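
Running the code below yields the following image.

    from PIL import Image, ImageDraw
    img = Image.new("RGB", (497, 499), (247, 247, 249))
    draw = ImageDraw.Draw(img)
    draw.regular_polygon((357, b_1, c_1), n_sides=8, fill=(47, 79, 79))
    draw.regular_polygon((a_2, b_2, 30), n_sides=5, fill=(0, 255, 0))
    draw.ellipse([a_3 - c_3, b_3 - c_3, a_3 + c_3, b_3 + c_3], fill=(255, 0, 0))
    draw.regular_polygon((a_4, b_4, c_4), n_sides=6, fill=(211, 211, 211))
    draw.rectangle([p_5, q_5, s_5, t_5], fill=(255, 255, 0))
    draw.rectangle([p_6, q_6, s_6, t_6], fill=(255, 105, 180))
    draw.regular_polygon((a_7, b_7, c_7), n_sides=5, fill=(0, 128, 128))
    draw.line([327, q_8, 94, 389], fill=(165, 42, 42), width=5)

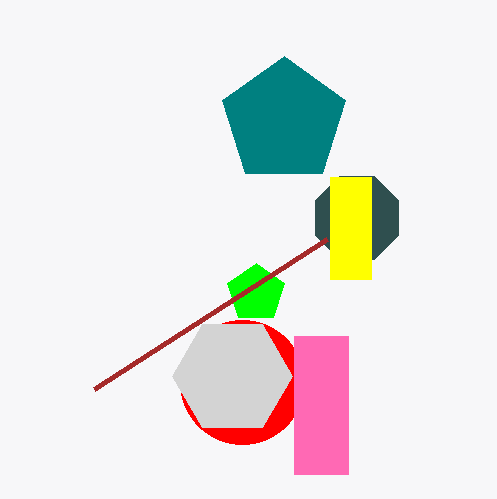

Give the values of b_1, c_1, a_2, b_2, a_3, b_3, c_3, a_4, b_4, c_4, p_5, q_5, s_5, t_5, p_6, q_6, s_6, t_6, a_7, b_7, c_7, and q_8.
b_1 = 218, c_1 = 45, a_2 = 256, b_2 = 293, a_3 = 242, b_3 = 382, c_3 = 62, a_4 = 232, b_4 = 376, c_4 = 60, p_5 = 330, q_5 = 177, s_5 = 371, t_5 = 279, p_6 = 294, q_6 = 336, s_6 = 348, t_6 = 474, a_7 = 284, b_7 = 121, c_7 = 65, q_8 = 239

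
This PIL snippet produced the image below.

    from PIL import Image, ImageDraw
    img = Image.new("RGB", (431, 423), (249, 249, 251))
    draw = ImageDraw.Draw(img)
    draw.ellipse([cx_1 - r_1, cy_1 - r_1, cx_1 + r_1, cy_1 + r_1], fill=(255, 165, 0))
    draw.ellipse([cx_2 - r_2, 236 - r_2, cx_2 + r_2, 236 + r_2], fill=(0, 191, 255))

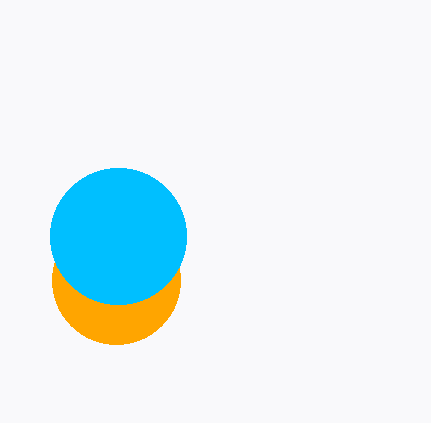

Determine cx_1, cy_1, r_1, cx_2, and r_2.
cx_1 = 116; cy_1 = 280; r_1 = 64; cx_2 = 118; r_2 = 68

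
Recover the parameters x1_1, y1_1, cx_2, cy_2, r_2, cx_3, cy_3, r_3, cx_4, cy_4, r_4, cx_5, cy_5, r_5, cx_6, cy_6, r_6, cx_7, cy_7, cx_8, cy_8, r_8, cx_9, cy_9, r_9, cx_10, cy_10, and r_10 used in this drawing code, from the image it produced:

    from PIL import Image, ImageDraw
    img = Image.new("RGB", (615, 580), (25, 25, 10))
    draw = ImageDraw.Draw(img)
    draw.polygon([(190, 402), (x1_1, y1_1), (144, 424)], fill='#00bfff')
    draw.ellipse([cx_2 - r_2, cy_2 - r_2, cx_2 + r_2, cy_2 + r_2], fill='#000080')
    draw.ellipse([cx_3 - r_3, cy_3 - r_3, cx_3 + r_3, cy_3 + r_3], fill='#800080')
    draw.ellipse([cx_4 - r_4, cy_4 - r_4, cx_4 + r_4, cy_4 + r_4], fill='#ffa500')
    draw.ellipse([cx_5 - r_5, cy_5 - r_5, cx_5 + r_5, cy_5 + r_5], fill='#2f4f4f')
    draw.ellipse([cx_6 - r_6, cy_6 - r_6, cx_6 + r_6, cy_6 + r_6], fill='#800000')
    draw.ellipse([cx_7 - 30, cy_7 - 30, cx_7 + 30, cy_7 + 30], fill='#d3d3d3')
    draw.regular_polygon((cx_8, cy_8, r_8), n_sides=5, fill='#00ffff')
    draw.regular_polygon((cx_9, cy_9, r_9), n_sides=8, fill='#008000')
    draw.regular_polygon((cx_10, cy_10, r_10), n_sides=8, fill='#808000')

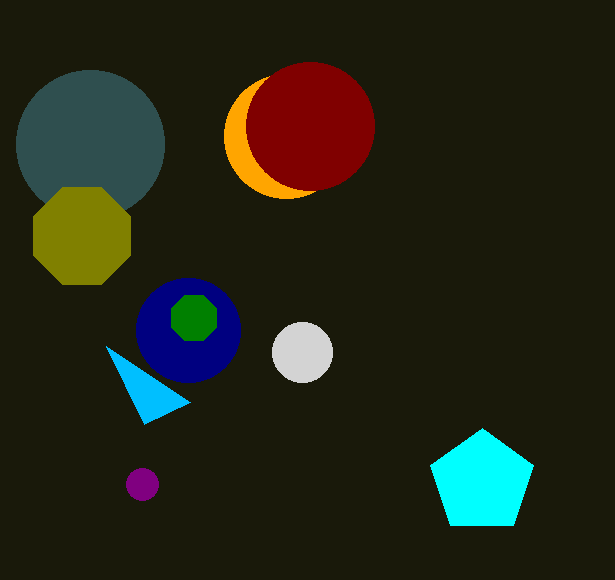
x1_1 = 106
y1_1 = 346
cx_2 = 188
cy_2 = 330
r_2 = 52
cx_3 = 142
cy_3 = 484
r_3 = 16
cx_4 = 286
cy_4 = 136
r_4 = 62
cx_5 = 90
cy_5 = 144
r_5 = 74
cx_6 = 310
cy_6 = 126
r_6 = 64
cx_7 = 302
cy_7 = 352
cx_8 = 482
cy_8 = 482
r_8 = 54
cx_9 = 194
cy_9 = 318
r_9 = 24
cx_10 = 82
cy_10 = 236
r_10 = 52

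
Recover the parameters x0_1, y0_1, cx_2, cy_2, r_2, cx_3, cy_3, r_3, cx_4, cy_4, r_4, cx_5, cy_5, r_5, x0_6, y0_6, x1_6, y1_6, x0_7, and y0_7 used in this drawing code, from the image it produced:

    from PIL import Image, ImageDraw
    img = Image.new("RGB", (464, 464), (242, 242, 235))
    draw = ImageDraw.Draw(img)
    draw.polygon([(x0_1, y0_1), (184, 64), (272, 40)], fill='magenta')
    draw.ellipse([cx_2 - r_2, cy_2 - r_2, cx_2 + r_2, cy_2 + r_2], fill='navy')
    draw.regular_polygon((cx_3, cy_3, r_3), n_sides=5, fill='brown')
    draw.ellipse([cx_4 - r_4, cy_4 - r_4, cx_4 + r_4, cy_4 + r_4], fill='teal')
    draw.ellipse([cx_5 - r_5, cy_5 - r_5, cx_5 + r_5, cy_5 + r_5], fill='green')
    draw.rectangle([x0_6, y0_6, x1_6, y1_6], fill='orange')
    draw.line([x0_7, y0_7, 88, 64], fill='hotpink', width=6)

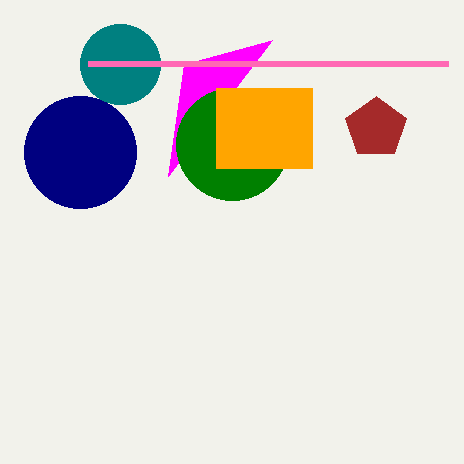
x0_1 = 168, y0_1 = 176, cx_2 = 80, cy_2 = 152, r_2 = 56, cx_3 = 376, cy_3 = 128, r_3 = 32, cx_4 = 120, cy_4 = 64, r_4 = 40, cx_5 = 232, cy_5 = 144, r_5 = 56, x0_6 = 216, y0_6 = 88, x1_6 = 312, y1_6 = 168, x0_7 = 448, y0_7 = 64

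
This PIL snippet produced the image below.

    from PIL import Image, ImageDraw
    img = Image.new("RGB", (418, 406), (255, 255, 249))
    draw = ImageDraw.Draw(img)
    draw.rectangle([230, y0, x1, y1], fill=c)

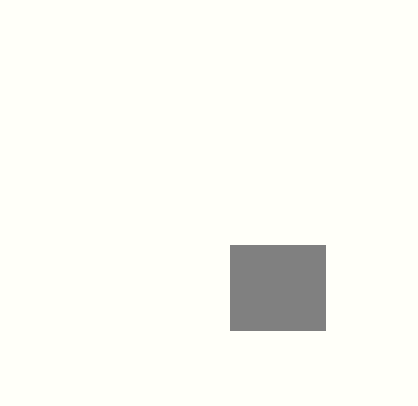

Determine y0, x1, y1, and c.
y0 = 245; x1 = 325; y1 = 330; c = 'gray'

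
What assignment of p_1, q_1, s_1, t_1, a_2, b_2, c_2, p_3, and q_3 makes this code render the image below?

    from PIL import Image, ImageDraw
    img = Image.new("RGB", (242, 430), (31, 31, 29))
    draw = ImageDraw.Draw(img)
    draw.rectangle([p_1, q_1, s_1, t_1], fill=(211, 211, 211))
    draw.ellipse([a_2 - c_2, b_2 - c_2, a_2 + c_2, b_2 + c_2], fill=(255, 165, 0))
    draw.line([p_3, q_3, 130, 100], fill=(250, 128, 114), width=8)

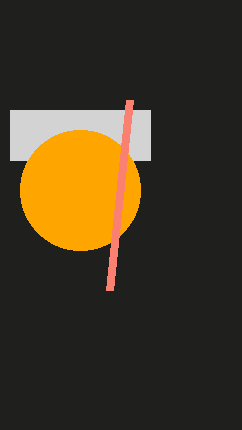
p_1 = 10; q_1 = 110; s_1 = 150; t_1 = 160; a_2 = 80; b_2 = 190; c_2 = 60; p_3 = 110; q_3 = 290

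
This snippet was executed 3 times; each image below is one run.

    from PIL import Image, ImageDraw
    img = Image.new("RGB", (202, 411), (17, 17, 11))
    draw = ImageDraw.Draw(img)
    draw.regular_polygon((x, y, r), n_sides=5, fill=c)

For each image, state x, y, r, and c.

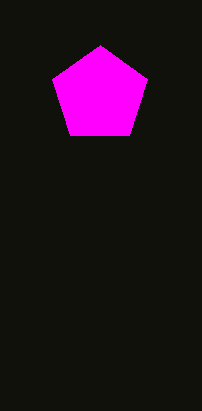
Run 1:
x = 100
y = 95
r = 50
c = 'magenta'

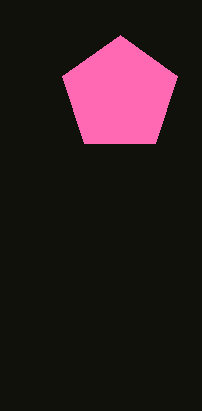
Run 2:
x = 120; y = 95; r = 60; c = 'hotpink'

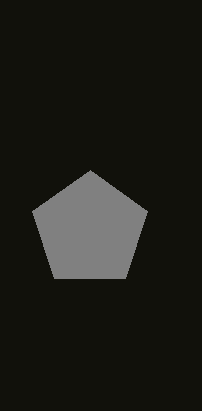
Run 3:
x = 90; y = 230; r = 60; c = 'gray'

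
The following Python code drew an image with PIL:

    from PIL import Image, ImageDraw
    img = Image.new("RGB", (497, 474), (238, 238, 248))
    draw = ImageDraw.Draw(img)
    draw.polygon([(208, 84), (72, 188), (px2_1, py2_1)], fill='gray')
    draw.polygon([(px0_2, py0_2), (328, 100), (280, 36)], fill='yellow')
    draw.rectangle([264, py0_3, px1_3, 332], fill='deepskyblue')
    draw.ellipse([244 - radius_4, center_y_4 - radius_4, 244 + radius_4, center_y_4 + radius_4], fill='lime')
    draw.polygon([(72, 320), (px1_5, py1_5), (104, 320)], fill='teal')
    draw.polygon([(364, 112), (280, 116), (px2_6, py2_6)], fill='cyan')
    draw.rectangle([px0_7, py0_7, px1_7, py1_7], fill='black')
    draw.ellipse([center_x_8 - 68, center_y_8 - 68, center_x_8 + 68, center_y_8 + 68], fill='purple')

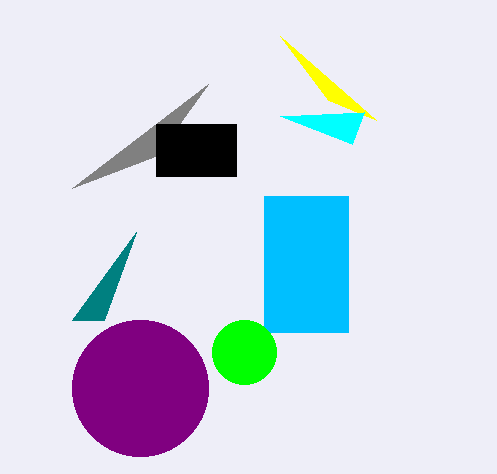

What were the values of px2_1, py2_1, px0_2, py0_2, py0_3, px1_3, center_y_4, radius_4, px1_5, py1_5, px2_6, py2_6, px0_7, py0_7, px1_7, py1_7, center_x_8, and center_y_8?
px2_1 = 156
py2_1 = 156
px0_2 = 376
py0_2 = 120
py0_3 = 196
px1_3 = 348
center_y_4 = 352
radius_4 = 32
px1_5 = 136
py1_5 = 232
px2_6 = 352
py2_6 = 144
px0_7 = 156
py0_7 = 124
px1_7 = 236
py1_7 = 176
center_x_8 = 140
center_y_8 = 388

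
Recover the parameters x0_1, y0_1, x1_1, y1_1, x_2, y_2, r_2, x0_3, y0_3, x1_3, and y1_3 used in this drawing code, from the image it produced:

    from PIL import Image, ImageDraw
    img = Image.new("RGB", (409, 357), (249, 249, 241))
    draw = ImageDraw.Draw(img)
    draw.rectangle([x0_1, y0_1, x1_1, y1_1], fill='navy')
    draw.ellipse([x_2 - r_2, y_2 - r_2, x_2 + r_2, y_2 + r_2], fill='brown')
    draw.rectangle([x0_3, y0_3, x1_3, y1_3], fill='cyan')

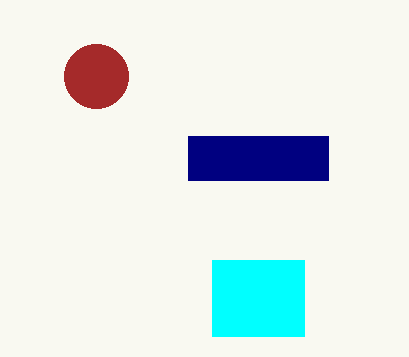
x0_1 = 188
y0_1 = 136
x1_1 = 328
y1_1 = 180
x_2 = 96
y_2 = 76
r_2 = 32
x0_3 = 212
y0_3 = 260
x1_3 = 304
y1_3 = 336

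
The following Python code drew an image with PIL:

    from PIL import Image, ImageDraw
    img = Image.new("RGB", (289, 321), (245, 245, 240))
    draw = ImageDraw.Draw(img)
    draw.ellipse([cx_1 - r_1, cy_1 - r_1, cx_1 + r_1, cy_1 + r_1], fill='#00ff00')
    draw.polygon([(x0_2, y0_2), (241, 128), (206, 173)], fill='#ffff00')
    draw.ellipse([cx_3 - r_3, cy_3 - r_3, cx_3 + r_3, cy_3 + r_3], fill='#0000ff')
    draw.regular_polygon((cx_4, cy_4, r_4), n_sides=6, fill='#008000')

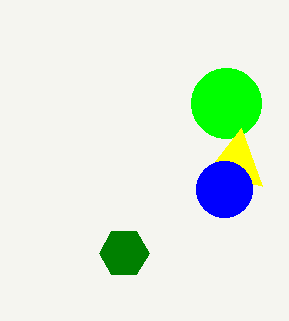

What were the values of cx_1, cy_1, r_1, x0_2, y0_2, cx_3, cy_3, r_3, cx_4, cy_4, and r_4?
cx_1 = 226
cy_1 = 103
r_1 = 35
x0_2 = 262
y0_2 = 186
cx_3 = 224
cy_3 = 189
r_3 = 28
cx_4 = 124
cy_4 = 253
r_4 = 25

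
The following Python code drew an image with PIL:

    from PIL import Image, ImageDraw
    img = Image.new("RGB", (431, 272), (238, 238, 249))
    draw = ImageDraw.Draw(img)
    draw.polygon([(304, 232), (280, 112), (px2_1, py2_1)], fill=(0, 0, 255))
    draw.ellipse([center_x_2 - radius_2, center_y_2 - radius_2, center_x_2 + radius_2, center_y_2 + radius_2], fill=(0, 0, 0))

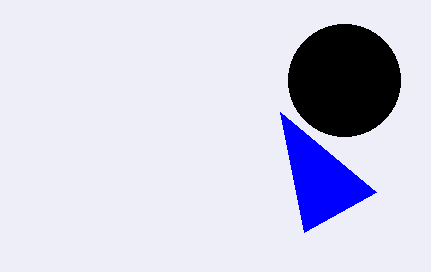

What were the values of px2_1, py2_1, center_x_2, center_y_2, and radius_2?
px2_1 = 376
py2_1 = 192
center_x_2 = 344
center_y_2 = 80
radius_2 = 56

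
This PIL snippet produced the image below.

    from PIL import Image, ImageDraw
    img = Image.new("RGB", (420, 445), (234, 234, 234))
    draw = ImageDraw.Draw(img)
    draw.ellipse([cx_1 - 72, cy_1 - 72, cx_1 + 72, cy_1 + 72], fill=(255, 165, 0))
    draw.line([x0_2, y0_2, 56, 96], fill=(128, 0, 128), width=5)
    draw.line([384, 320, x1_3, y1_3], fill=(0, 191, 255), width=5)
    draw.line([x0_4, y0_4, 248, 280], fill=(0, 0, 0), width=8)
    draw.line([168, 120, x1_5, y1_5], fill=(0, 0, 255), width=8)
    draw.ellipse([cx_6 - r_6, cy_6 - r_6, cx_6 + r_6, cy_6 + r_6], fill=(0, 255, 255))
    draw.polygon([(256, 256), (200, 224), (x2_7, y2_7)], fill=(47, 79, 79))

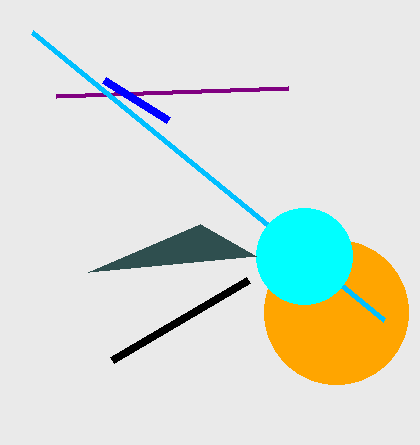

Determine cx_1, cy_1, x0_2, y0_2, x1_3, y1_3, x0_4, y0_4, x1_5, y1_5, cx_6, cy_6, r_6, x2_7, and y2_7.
cx_1 = 336; cy_1 = 312; x0_2 = 288; y0_2 = 88; x1_3 = 32; y1_3 = 32; x0_4 = 112; y0_4 = 360; x1_5 = 104; y1_5 = 80; cx_6 = 304; cy_6 = 256; r_6 = 48; x2_7 = 88; y2_7 = 272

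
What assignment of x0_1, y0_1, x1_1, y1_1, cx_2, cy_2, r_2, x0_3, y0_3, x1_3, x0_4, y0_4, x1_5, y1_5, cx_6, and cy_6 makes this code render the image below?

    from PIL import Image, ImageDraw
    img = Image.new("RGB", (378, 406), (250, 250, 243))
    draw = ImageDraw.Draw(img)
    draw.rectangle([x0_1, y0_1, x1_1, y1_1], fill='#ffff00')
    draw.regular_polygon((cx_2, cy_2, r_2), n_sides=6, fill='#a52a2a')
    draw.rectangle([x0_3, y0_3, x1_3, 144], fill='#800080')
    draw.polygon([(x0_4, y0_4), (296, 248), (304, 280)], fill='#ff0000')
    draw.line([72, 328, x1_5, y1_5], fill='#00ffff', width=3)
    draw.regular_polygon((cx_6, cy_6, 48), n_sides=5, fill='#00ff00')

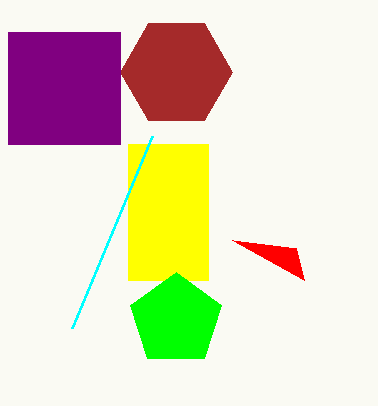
x0_1 = 128
y0_1 = 144
x1_1 = 208
y1_1 = 280
cx_2 = 176
cy_2 = 72
r_2 = 56
x0_3 = 8
y0_3 = 32
x1_3 = 120
x0_4 = 232
y0_4 = 240
x1_5 = 152
y1_5 = 136
cx_6 = 176
cy_6 = 320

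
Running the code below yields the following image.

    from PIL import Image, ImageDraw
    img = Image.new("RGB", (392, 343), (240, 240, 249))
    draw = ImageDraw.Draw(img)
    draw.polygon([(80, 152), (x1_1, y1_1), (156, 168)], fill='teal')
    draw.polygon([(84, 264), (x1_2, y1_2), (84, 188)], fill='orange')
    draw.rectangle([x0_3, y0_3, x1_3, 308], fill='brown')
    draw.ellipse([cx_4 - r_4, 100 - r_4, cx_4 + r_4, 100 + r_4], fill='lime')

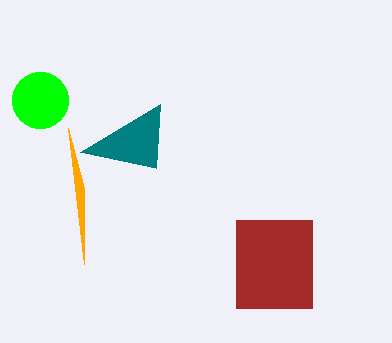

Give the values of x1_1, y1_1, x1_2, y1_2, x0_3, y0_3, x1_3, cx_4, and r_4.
x1_1 = 160; y1_1 = 104; x1_2 = 68; y1_2 = 128; x0_3 = 236; y0_3 = 220; x1_3 = 312; cx_4 = 40; r_4 = 28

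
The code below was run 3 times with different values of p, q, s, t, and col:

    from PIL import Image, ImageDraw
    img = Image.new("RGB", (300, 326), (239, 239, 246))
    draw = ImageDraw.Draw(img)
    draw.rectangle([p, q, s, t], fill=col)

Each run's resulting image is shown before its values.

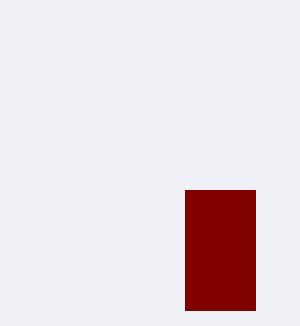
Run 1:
p = 185
q = 190
s = 255
t = 310
col = 'maroon'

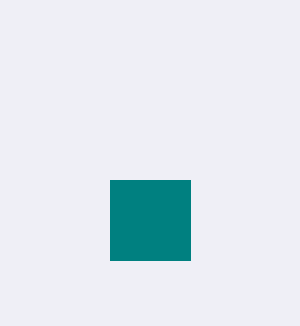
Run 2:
p = 110, q = 180, s = 190, t = 260, col = 'teal'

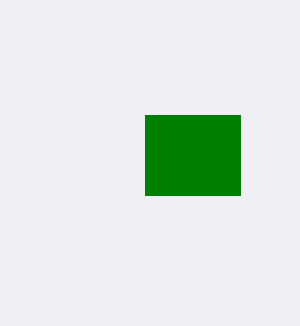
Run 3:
p = 145; q = 115; s = 240; t = 195; col = 'green'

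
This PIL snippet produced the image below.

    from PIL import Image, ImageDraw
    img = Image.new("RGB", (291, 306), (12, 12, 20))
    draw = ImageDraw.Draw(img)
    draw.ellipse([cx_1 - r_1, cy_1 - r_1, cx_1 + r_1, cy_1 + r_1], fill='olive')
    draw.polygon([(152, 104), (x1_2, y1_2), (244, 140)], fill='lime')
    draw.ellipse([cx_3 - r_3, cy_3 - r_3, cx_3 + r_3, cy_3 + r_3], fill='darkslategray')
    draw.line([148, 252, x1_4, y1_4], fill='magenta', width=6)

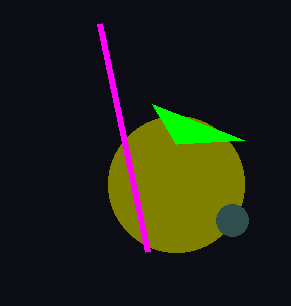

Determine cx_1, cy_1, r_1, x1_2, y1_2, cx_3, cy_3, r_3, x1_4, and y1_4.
cx_1 = 176, cy_1 = 184, r_1 = 68, x1_2 = 176, y1_2 = 144, cx_3 = 232, cy_3 = 220, r_3 = 16, x1_4 = 100, y1_4 = 24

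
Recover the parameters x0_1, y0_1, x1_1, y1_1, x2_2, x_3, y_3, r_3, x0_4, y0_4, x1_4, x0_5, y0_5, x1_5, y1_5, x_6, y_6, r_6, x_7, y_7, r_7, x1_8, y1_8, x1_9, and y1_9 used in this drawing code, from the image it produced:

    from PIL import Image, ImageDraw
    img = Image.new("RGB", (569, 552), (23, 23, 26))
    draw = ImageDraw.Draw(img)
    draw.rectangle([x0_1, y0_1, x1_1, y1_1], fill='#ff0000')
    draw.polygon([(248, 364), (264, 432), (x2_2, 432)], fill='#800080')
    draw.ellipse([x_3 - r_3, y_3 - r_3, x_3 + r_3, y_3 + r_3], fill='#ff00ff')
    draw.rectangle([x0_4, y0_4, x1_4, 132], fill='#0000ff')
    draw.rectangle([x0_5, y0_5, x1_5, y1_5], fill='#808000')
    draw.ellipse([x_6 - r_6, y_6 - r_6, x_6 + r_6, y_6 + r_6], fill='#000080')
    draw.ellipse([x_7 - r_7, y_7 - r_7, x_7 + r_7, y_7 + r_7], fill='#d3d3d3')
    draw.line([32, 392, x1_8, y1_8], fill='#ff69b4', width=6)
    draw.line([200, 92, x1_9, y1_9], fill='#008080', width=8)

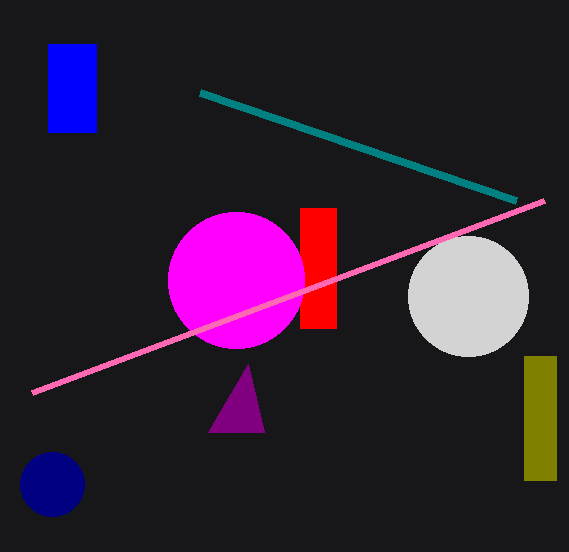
x0_1 = 300; y0_1 = 208; x1_1 = 336; y1_1 = 328; x2_2 = 208; x_3 = 236; y_3 = 280; r_3 = 68; x0_4 = 48; y0_4 = 44; x1_4 = 96; x0_5 = 524; y0_5 = 356; x1_5 = 556; y1_5 = 480; x_6 = 52; y_6 = 484; r_6 = 32; x_7 = 468; y_7 = 296; r_7 = 60; x1_8 = 544; y1_8 = 200; x1_9 = 516; y1_9 = 200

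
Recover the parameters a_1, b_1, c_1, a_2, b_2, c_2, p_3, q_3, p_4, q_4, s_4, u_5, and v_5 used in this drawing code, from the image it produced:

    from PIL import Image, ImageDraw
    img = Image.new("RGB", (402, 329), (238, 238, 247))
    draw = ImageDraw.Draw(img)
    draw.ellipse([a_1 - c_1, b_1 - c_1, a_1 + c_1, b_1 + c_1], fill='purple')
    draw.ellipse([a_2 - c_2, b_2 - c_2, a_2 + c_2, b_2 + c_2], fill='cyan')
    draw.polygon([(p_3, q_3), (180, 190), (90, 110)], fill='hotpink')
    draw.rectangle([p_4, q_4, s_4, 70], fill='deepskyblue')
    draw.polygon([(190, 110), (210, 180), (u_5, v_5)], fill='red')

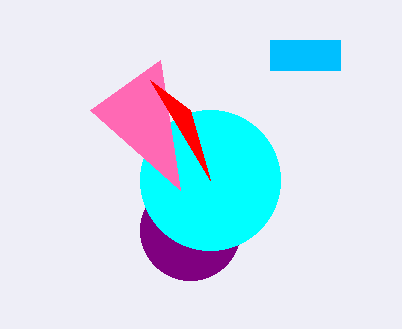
a_1 = 190
b_1 = 230
c_1 = 50
a_2 = 210
b_2 = 180
c_2 = 70
p_3 = 160
q_3 = 60
p_4 = 270
q_4 = 40
s_4 = 340
u_5 = 150
v_5 = 80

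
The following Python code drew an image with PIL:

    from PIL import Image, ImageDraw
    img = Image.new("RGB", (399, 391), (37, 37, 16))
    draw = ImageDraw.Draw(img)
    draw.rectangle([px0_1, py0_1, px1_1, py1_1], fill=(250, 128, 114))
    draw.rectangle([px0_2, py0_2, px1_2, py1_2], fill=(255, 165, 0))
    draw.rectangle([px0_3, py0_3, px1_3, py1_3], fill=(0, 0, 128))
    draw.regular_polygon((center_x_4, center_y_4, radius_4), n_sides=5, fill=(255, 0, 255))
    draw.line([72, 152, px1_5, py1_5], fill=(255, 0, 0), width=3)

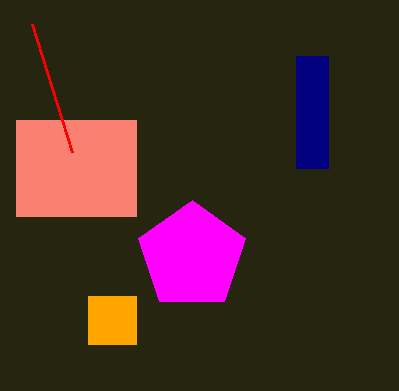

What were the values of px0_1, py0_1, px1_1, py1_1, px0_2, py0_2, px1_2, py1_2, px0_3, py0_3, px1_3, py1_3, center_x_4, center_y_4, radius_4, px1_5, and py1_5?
px0_1 = 16
py0_1 = 120
px1_1 = 136
py1_1 = 216
px0_2 = 88
py0_2 = 296
px1_2 = 136
py1_2 = 344
px0_3 = 296
py0_3 = 56
px1_3 = 328
py1_3 = 168
center_x_4 = 192
center_y_4 = 256
radius_4 = 56
px1_5 = 32
py1_5 = 24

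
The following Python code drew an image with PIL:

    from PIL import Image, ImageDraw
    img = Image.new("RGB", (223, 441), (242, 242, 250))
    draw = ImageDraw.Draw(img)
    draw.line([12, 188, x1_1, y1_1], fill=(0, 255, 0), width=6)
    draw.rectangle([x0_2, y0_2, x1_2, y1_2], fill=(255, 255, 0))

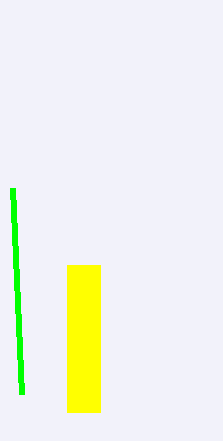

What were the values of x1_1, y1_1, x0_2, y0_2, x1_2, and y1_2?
x1_1 = 21, y1_1 = 394, x0_2 = 67, y0_2 = 265, x1_2 = 100, y1_2 = 412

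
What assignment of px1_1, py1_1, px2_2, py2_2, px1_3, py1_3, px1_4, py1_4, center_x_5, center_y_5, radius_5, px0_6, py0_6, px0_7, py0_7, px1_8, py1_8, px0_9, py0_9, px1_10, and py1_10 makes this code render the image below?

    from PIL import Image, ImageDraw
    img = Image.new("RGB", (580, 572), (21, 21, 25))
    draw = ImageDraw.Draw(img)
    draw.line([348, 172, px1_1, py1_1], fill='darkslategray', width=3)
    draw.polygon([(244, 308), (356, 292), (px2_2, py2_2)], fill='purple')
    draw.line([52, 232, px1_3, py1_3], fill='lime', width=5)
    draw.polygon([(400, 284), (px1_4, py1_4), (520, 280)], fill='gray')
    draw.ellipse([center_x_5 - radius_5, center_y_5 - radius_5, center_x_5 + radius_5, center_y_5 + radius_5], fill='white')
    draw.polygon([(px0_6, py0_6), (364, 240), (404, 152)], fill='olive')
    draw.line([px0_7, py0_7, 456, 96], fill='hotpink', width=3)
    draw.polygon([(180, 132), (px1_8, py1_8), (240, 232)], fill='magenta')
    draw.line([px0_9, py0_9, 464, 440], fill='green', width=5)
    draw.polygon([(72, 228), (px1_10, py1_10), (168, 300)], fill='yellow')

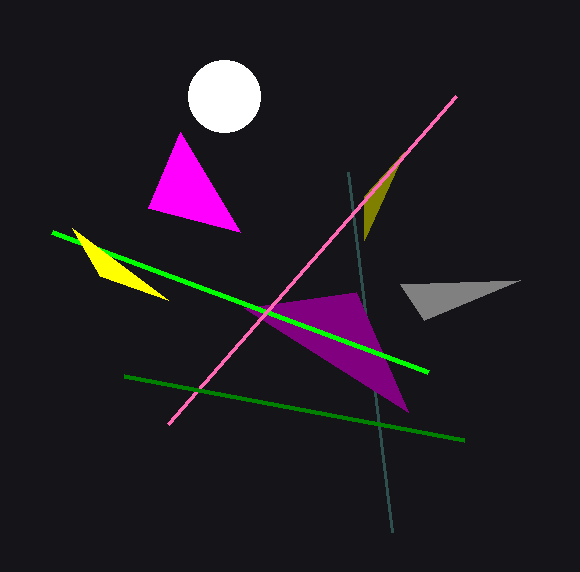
px1_1 = 392, py1_1 = 532, px2_2 = 408, py2_2 = 412, px1_3 = 428, py1_3 = 372, px1_4 = 424, py1_4 = 320, center_x_5 = 224, center_y_5 = 96, radius_5 = 36, px0_6 = 364, py0_6 = 196, px0_7 = 168, py0_7 = 424, px1_8 = 148, py1_8 = 208, px0_9 = 124, py0_9 = 376, px1_10 = 100, py1_10 = 276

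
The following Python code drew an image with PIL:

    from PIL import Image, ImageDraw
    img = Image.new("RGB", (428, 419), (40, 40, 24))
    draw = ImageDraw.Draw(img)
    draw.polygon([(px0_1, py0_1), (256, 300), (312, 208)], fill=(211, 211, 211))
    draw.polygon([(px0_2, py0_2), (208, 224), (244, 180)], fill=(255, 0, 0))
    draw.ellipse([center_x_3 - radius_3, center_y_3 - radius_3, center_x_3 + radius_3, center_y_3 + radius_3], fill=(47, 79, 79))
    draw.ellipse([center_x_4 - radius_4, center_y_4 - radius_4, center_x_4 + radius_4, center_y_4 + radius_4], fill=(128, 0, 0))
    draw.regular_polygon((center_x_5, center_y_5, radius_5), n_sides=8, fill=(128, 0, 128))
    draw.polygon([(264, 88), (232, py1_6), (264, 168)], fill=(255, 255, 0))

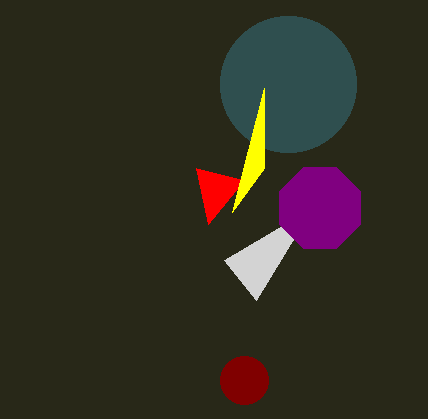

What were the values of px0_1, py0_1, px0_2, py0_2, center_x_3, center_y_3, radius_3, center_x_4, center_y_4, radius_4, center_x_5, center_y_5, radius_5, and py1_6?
px0_1 = 224
py0_1 = 260
px0_2 = 196
py0_2 = 168
center_x_3 = 288
center_y_3 = 84
radius_3 = 68
center_x_4 = 244
center_y_4 = 380
radius_4 = 24
center_x_5 = 320
center_y_5 = 208
radius_5 = 44
py1_6 = 212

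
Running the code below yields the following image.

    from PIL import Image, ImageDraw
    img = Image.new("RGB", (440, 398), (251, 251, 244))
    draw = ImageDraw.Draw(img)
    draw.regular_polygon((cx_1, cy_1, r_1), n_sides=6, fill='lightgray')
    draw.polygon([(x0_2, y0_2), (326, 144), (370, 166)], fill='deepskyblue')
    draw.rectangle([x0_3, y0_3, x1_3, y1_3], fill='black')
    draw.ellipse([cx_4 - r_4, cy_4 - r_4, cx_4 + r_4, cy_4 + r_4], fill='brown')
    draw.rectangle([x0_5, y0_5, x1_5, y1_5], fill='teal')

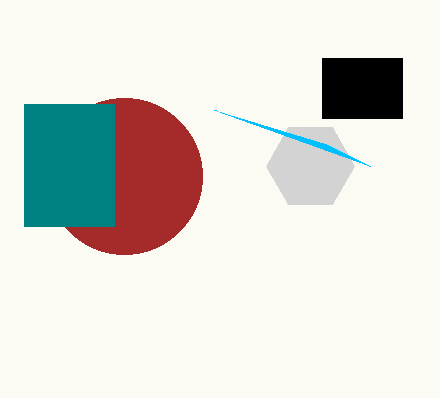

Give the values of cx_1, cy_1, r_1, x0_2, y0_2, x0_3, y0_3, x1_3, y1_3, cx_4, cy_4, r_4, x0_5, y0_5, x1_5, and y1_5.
cx_1 = 310
cy_1 = 166
r_1 = 44
x0_2 = 214
y0_2 = 110
x0_3 = 322
y0_3 = 58
x1_3 = 402
y1_3 = 118
cx_4 = 124
cy_4 = 176
r_4 = 78
x0_5 = 24
y0_5 = 104
x1_5 = 114
y1_5 = 226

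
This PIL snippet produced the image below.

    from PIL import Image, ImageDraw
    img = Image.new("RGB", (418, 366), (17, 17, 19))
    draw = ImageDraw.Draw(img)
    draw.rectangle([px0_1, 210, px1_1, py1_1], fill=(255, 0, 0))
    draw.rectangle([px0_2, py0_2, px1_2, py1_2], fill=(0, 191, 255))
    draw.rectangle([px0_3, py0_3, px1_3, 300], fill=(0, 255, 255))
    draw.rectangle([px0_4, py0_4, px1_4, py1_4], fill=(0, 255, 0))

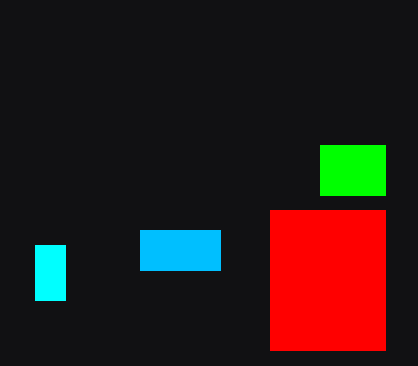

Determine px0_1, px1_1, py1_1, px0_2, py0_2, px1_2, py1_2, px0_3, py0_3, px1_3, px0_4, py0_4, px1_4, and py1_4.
px0_1 = 270; px1_1 = 385; py1_1 = 350; px0_2 = 140; py0_2 = 230; px1_2 = 220; py1_2 = 270; px0_3 = 35; py0_3 = 245; px1_3 = 65; px0_4 = 320; py0_4 = 145; px1_4 = 385; py1_4 = 195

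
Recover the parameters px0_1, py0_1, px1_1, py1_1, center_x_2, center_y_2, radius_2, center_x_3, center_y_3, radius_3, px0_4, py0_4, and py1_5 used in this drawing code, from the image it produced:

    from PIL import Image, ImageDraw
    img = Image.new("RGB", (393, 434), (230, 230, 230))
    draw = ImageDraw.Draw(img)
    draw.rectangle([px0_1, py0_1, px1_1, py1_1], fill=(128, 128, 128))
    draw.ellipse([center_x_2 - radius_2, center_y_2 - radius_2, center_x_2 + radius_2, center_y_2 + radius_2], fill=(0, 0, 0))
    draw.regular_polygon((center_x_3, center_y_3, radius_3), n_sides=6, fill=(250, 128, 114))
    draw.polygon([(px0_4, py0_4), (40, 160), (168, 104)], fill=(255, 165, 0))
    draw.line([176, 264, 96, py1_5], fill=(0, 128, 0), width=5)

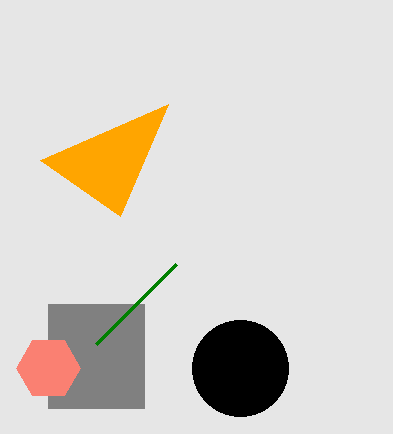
px0_1 = 48
py0_1 = 304
px1_1 = 144
py1_1 = 408
center_x_2 = 240
center_y_2 = 368
radius_2 = 48
center_x_3 = 48
center_y_3 = 368
radius_3 = 32
px0_4 = 120
py0_4 = 216
py1_5 = 344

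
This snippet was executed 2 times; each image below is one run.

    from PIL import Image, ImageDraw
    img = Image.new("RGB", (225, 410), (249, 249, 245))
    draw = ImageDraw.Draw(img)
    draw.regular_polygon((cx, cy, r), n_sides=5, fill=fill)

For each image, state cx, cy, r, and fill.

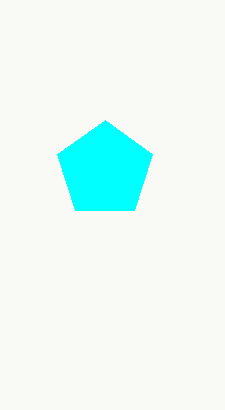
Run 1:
cx = 105
cy = 170
r = 50
fill = 'cyan'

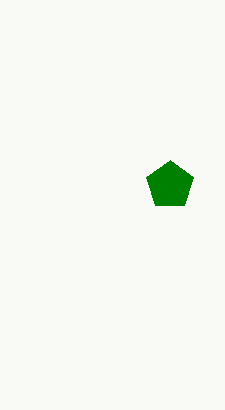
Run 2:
cx = 170, cy = 185, r = 25, fill = 'green'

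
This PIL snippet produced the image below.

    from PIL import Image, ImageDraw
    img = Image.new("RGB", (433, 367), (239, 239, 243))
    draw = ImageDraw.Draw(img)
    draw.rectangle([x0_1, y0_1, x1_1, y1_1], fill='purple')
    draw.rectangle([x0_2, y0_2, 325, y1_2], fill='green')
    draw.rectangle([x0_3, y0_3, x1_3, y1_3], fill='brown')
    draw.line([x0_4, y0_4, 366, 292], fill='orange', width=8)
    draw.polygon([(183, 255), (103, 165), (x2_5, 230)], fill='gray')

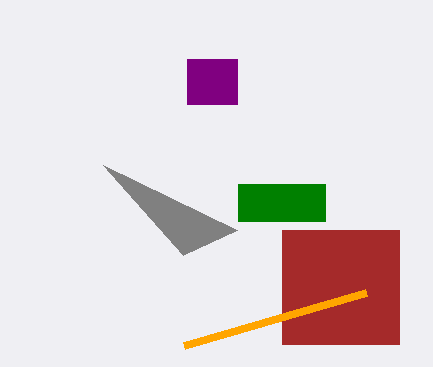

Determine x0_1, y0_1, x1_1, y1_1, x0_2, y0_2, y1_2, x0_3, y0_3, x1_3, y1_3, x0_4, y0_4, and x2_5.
x0_1 = 187
y0_1 = 59
x1_1 = 237
y1_1 = 104
x0_2 = 238
y0_2 = 184
y1_2 = 221
x0_3 = 282
y0_3 = 230
x1_3 = 399
y1_3 = 344
x0_4 = 184
y0_4 = 345
x2_5 = 237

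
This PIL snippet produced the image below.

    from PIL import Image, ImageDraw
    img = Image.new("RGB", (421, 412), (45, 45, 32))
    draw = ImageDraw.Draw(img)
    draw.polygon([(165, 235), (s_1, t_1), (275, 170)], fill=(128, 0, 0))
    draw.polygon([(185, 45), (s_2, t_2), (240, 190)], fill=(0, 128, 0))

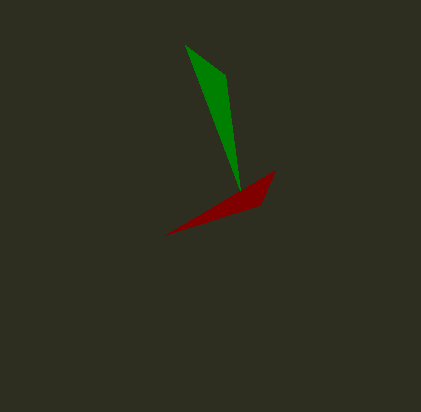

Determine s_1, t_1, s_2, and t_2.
s_1 = 260; t_1 = 205; s_2 = 225; t_2 = 75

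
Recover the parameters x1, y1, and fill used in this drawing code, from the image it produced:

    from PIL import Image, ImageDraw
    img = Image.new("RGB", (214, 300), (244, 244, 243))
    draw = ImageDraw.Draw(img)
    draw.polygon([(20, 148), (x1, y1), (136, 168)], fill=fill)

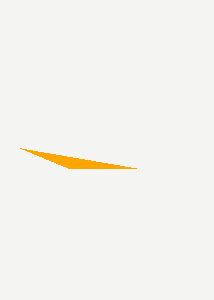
x1 = 68
y1 = 168
fill = 'orange'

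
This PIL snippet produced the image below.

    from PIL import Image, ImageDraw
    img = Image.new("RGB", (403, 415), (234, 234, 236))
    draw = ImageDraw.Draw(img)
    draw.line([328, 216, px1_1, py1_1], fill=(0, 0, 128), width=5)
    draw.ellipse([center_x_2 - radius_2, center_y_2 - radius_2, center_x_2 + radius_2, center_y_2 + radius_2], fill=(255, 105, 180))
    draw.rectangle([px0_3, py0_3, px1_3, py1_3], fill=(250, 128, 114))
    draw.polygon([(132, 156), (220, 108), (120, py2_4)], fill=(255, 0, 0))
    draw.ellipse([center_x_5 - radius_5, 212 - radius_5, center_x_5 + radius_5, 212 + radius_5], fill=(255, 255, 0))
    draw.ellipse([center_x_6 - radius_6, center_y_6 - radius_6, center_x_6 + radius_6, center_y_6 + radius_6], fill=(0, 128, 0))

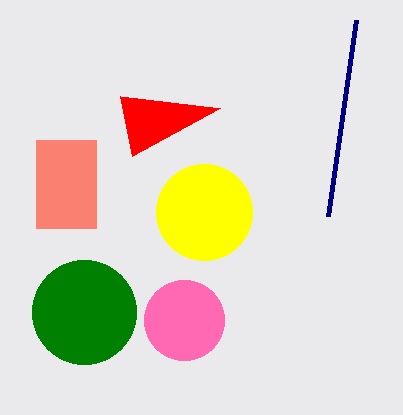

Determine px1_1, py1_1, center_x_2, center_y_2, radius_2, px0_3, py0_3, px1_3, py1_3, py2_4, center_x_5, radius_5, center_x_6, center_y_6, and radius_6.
px1_1 = 356; py1_1 = 20; center_x_2 = 184; center_y_2 = 320; radius_2 = 40; px0_3 = 36; py0_3 = 140; px1_3 = 96; py1_3 = 228; py2_4 = 96; center_x_5 = 204; radius_5 = 48; center_x_6 = 84; center_y_6 = 312; radius_6 = 52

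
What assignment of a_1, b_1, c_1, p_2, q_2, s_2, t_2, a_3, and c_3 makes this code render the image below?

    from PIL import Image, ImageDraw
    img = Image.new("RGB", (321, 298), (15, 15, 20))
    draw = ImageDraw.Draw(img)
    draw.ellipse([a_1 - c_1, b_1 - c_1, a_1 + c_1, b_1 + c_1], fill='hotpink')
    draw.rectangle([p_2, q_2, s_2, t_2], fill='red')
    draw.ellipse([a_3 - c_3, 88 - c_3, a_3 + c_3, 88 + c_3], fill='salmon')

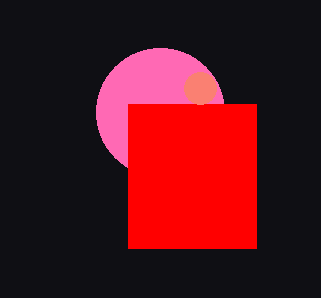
a_1 = 160, b_1 = 112, c_1 = 64, p_2 = 128, q_2 = 104, s_2 = 256, t_2 = 248, a_3 = 200, c_3 = 16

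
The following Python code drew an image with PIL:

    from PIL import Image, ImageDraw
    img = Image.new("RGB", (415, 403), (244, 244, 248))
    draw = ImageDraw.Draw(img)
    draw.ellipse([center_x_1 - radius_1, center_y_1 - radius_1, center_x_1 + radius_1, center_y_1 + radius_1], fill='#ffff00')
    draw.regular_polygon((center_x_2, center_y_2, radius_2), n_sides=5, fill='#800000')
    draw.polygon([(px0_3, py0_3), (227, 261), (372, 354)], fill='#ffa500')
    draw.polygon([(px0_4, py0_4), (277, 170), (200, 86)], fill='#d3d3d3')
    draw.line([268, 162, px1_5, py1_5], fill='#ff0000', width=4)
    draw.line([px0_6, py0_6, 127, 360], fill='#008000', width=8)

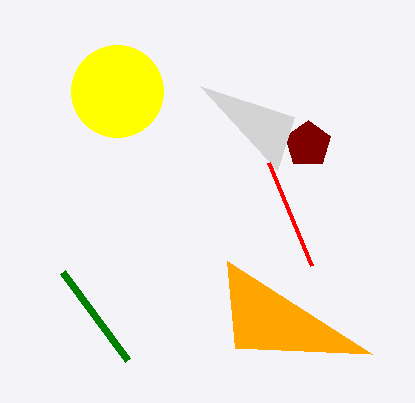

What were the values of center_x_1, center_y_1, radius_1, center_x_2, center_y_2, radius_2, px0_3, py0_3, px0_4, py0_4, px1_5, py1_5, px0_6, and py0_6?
center_x_1 = 117
center_y_1 = 91
radius_1 = 46
center_x_2 = 308
center_y_2 = 144
radius_2 = 24
px0_3 = 235
py0_3 = 348
px0_4 = 294
py0_4 = 117
px1_5 = 311
py1_5 = 265
px0_6 = 62
py0_6 = 272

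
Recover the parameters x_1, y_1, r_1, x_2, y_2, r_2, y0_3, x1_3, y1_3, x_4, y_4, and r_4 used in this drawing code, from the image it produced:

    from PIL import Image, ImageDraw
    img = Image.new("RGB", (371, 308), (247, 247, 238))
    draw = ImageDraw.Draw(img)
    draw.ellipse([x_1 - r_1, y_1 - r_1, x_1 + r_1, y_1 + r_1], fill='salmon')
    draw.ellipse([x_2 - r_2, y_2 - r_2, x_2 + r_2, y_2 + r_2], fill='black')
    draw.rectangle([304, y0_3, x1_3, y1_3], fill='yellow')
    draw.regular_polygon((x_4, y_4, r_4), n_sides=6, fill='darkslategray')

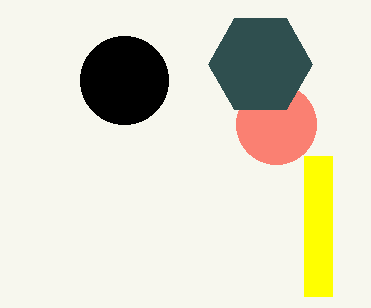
x_1 = 276
y_1 = 124
r_1 = 40
x_2 = 124
y_2 = 80
r_2 = 44
y0_3 = 156
x1_3 = 332
y1_3 = 296
x_4 = 260
y_4 = 64
r_4 = 52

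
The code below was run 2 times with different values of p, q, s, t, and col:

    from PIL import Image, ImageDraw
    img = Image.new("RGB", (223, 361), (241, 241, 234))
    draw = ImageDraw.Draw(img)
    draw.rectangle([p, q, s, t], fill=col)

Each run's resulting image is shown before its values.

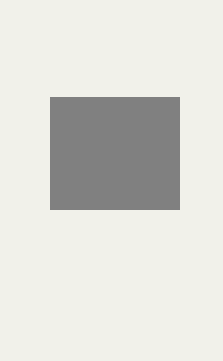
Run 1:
p = 50
q = 97
s = 179
t = 209
col = 'gray'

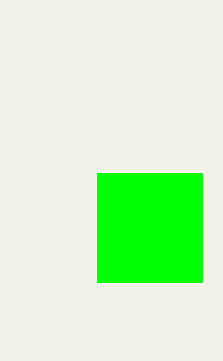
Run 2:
p = 97; q = 173; s = 202; t = 282; col = 'lime'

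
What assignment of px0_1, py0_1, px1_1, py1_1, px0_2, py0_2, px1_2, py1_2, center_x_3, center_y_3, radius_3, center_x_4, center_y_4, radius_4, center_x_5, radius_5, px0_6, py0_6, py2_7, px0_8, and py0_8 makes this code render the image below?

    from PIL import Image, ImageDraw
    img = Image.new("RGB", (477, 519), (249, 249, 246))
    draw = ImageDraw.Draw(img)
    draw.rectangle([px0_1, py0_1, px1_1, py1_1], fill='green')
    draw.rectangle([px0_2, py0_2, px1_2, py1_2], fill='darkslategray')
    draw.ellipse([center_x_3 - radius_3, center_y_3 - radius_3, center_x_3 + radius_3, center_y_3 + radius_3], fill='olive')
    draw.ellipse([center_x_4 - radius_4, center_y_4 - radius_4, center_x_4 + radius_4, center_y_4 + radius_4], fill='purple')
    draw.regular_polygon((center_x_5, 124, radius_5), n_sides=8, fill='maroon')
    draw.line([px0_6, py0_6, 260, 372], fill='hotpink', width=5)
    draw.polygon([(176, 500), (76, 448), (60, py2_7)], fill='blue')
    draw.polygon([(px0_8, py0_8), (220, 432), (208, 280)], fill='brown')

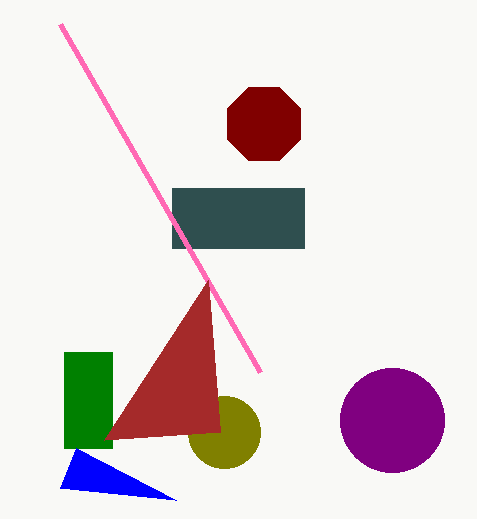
px0_1 = 64, py0_1 = 352, px1_1 = 112, py1_1 = 448, px0_2 = 172, py0_2 = 188, px1_2 = 304, py1_2 = 248, center_x_3 = 224, center_y_3 = 432, radius_3 = 36, center_x_4 = 392, center_y_4 = 420, radius_4 = 52, center_x_5 = 264, radius_5 = 40, px0_6 = 60, py0_6 = 24, py2_7 = 488, px0_8 = 104, py0_8 = 440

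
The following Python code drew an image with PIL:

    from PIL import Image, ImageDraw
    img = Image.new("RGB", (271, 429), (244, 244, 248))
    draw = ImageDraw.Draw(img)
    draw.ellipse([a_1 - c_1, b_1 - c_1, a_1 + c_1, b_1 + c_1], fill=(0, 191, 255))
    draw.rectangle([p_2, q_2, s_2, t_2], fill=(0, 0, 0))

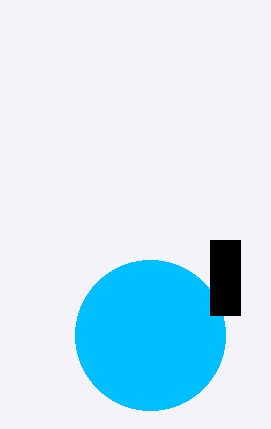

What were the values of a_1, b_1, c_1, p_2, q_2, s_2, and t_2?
a_1 = 150; b_1 = 335; c_1 = 75; p_2 = 210; q_2 = 240; s_2 = 240; t_2 = 315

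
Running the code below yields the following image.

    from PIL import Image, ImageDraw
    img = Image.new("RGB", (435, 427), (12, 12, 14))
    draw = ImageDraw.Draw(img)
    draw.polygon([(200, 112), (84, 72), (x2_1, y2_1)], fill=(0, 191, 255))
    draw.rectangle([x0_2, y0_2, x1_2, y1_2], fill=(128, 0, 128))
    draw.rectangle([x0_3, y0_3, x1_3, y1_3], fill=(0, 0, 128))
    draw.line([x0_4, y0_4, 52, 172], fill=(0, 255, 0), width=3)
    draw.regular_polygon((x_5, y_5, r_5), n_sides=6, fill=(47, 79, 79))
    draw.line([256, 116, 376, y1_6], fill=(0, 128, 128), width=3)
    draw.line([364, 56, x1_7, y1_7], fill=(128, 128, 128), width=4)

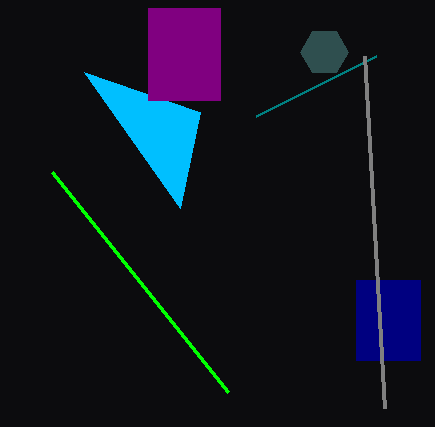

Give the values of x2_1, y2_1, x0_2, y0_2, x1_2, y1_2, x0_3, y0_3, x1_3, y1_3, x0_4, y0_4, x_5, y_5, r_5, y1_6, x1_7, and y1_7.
x2_1 = 180; y2_1 = 208; x0_2 = 148; y0_2 = 8; x1_2 = 220; y1_2 = 100; x0_3 = 356; y0_3 = 280; x1_3 = 420; y1_3 = 360; x0_4 = 228; y0_4 = 392; x_5 = 324; y_5 = 52; r_5 = 24; y1_6 = 56; x1_7 = 384; y1_7 = 408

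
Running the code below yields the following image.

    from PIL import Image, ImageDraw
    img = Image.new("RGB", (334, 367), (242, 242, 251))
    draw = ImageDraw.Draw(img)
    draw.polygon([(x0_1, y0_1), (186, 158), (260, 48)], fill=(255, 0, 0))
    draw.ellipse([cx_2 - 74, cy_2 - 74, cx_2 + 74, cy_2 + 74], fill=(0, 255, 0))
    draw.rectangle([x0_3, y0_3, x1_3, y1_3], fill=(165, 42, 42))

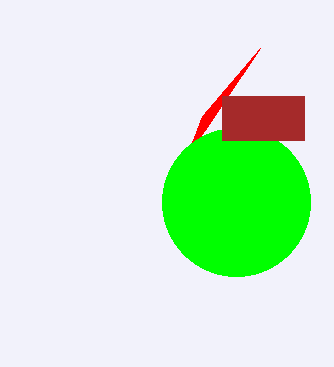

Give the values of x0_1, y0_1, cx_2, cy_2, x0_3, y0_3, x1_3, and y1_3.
x0_1 = 202
y0_1 = 116
cx_2 = 236
cy_2 = 202
x0_3 = 222
y0_3 = 96
x1_3 = 304
y1_3 = 140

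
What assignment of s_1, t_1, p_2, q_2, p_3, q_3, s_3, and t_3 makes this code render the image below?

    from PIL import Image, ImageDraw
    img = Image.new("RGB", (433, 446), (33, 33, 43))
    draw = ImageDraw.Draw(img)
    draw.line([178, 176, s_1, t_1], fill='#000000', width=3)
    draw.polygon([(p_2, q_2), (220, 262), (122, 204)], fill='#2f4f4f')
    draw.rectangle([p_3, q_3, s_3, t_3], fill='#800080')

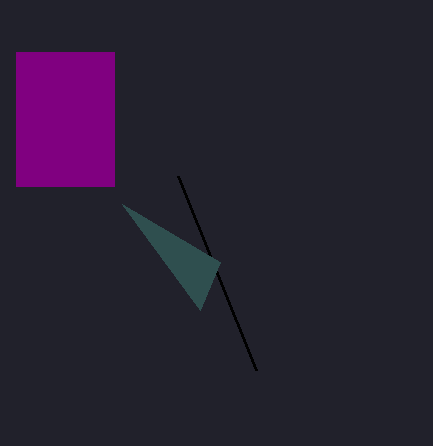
s_1 = 256; t_1 = 370; p_2 = 200; q_2 = 310; p_3 = 16; q_3 = 52; s_3 = 114; t_3 = 186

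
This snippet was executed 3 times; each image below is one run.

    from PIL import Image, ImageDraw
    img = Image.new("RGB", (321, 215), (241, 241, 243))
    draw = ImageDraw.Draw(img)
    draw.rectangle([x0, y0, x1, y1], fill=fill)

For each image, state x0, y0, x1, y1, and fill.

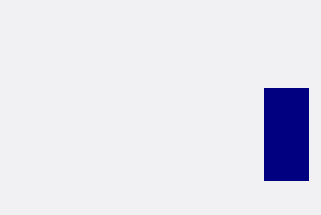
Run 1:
x0 = 264
y0 = 88
x1 = 308
y1 = 180
fill = 'navy'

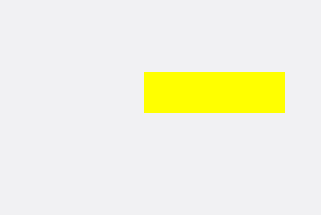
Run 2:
x0 = 144; y0 = 72; x1 = 284; y1 = 112; fill = 'yellow'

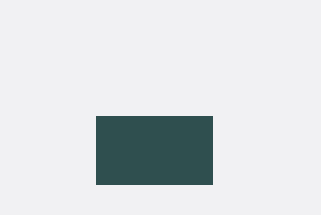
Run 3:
x0 = 96
y0 = 116
x1 = 212
y1 = 184
fill = 'darkslategray'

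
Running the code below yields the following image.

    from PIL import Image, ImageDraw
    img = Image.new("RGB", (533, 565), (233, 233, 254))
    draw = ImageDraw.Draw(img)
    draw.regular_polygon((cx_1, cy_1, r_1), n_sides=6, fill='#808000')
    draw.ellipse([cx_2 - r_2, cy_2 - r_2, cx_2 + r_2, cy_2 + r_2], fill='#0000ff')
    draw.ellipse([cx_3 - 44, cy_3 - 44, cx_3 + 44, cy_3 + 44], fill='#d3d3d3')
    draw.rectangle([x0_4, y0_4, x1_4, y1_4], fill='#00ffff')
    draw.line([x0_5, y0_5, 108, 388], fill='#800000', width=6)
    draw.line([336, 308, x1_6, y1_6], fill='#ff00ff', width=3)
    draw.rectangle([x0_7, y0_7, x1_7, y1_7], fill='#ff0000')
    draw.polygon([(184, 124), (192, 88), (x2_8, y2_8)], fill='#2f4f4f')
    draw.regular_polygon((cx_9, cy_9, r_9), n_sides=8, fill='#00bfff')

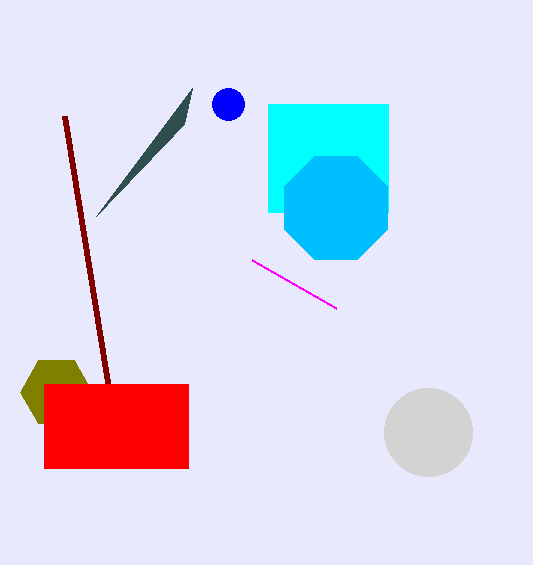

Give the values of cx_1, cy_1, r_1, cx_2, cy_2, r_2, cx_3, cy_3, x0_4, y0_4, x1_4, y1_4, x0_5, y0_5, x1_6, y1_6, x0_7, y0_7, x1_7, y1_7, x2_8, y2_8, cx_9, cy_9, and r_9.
cx_1 = 56, cy_1 = 392, r_1 = 36, cx_2 = 228, cy_2 = 104, r_2 = 16, cx_3 = 428, cy_3 = 432, x0_4 = 268, y0_4 = 104, x1_4 = 388, y1_4 = 212, x0_5 = 64, y0_5 = 116, x1_6 = 252, y1_6 = 260, x0_7 = 44, y0_7 = 384, x1_7 = 188, y1_7 = 468, x2_8 = 96, y2_8 = 216, cx_9 = 336, cy_9 = 208, r_9 = 56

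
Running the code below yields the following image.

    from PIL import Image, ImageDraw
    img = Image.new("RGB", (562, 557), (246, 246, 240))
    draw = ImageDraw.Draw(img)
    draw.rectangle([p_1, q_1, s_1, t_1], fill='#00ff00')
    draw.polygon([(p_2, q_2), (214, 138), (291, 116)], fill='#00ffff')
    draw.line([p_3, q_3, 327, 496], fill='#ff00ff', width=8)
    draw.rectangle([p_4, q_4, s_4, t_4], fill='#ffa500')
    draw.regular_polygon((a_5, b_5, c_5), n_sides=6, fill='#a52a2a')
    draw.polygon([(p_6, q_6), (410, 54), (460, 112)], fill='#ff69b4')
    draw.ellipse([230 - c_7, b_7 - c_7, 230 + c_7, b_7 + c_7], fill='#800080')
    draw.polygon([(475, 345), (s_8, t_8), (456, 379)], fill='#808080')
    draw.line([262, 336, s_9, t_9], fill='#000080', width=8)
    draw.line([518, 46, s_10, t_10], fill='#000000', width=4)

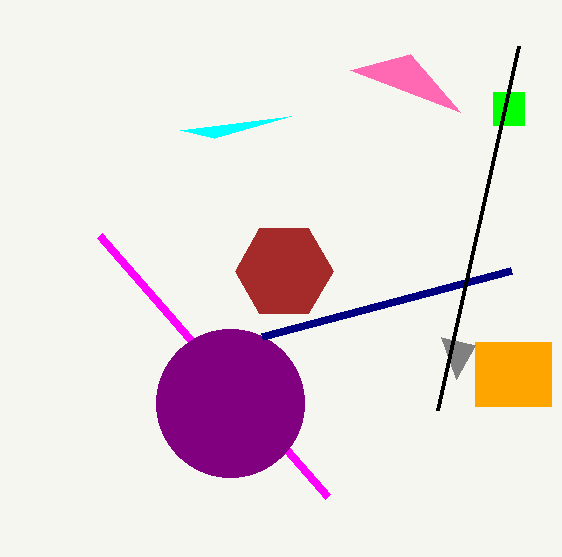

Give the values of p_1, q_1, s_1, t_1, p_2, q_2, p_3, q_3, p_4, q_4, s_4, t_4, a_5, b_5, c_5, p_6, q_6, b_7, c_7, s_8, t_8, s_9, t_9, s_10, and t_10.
p_1 = 493; q_1 = 92; s_1 = 524; t_1 = 125; p_2 = 180; q_2 = 130; p_3 = 99; q_3 = 235; p_4 = 475; q_4 = 342; s_4 = 551; t_4 = 406; a_5 = 284; b_5 = 271; c_5 = 49; p_6 = 350; q_6 = 70; b_7 = 403; c_7 = 74; s_8 = 441; t_8 = 337; s_9 = 511; t_9 = 270; s_10 = 437; t_10 = 410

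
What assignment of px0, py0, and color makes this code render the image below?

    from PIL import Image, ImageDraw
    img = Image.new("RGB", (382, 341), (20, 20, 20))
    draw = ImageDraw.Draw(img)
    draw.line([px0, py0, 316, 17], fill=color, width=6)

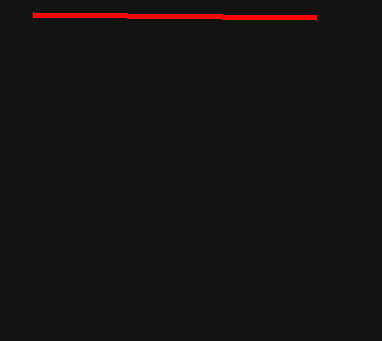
px0 = 33, py0 = 14, color = 'red'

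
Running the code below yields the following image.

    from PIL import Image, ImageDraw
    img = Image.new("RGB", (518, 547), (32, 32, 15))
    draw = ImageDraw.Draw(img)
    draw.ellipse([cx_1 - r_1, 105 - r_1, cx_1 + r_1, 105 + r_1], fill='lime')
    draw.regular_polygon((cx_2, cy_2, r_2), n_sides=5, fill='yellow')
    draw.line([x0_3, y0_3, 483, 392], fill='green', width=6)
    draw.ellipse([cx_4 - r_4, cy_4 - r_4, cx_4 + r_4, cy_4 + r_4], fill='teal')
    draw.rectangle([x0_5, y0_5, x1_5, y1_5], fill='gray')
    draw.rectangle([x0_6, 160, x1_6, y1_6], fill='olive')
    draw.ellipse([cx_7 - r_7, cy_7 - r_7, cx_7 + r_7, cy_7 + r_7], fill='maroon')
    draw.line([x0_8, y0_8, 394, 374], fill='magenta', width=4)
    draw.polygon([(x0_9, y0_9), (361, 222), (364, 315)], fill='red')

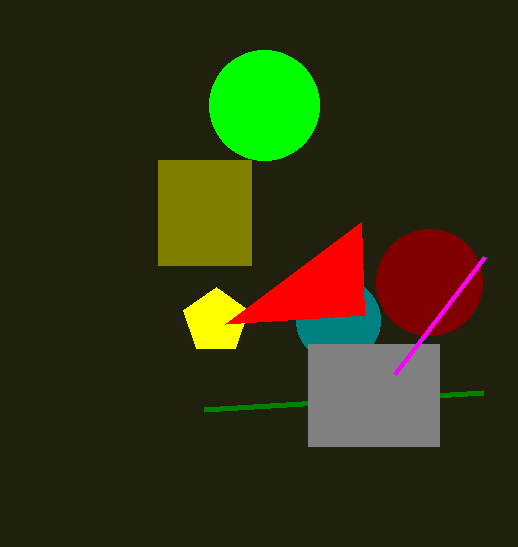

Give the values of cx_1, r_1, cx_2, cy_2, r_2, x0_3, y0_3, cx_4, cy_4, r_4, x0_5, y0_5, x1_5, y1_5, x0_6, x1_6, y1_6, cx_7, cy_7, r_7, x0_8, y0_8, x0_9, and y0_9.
cx_1 = 264, r_1 = 55, cx_2 = 216, cy_2 = 321, r_2 = 34, x0_3 = 204, y0_3 = 409, cx_4 = 338, cy_4 = 320, r_4 = 42, x0_5 = 308, y0_5 = 344, x1_5 = 439, y1_5 = 446, x0_6 = 158, x1_6 = 251, y1_6 = 265, cx_7 = 429, cy_7 = 282, r_7 = 53, x0_8 = 484, y0_8 = 257, x0_9 = 225, y0_9 = 324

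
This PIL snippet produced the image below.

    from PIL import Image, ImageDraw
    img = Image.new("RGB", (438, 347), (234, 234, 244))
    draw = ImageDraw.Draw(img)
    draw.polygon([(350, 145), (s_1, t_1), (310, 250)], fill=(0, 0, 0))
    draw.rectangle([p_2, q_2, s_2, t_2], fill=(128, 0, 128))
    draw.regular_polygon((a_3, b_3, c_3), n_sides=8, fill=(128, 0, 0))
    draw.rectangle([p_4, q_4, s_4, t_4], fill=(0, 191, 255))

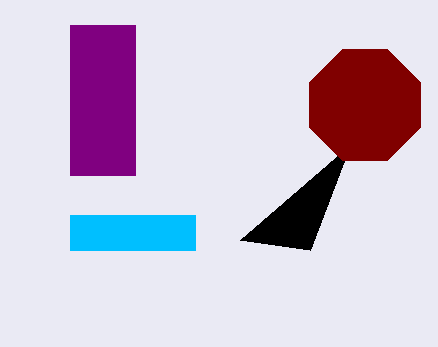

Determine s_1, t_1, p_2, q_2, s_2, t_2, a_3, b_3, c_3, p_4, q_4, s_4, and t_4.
s_1 = 240, t_1 = 240, p_2 = 70, q_2 = 25, s_2 = 135, t_2 = 175, a_3 = 365, b_3 = 105, c_3 = 60, p_4 = 70, q_4 = 215, s_4 = 195, t_4 = 250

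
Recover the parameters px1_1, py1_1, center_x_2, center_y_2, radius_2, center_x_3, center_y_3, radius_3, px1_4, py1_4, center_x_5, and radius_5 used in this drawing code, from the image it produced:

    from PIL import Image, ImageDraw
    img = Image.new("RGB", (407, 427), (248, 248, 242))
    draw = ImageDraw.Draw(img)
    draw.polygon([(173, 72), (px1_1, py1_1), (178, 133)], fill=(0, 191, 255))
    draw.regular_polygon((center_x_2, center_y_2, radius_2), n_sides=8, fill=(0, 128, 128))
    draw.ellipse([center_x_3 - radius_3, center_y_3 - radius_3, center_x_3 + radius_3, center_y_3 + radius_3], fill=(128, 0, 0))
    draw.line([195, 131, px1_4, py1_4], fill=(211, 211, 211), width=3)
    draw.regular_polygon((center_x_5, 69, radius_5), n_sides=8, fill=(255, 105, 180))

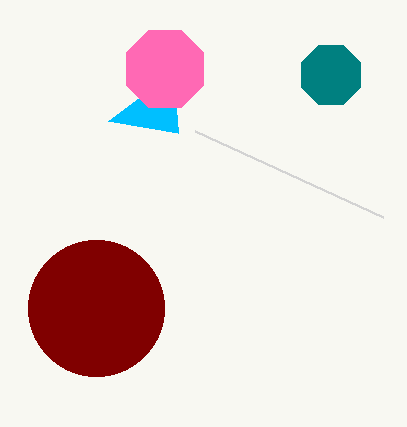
px1_1 = 108, py1_1 = 121, center_x_2 = 331, center_y_2 = 75, radius_2 = 32, center_x_3 = 96, center_y_3 = 308, radius_3 = 68, px1_4 = 383, py1_4 = 217, center_x_5 = 165, radius_5 = 42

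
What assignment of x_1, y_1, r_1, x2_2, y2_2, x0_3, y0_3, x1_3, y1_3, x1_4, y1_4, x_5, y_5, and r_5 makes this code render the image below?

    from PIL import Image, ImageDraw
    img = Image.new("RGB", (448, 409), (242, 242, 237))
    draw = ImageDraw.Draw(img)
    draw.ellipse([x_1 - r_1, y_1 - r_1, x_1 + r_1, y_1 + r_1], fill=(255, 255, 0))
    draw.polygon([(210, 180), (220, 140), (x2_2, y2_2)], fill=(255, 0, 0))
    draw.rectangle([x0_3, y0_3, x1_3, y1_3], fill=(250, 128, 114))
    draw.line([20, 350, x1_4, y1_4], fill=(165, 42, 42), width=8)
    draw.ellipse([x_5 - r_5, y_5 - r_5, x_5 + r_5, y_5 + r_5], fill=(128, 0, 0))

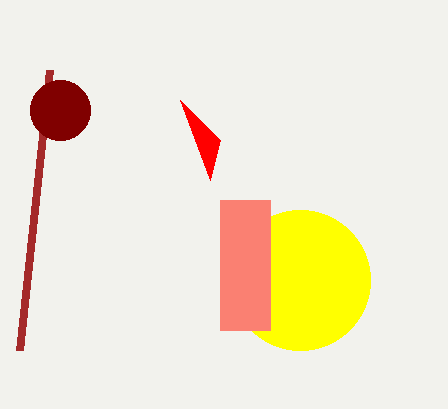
x_1 = 300
y_1 = 280
r_1 = 70
x2_2 = 180
y2_2 = 100
x0_3 = 220
y0_3 = 200
x1_3 = 270
y1_3 = 330
x1_4 = 50
y1_4 = 70
x_5 = 60
y_5 = 110
r_5 = 30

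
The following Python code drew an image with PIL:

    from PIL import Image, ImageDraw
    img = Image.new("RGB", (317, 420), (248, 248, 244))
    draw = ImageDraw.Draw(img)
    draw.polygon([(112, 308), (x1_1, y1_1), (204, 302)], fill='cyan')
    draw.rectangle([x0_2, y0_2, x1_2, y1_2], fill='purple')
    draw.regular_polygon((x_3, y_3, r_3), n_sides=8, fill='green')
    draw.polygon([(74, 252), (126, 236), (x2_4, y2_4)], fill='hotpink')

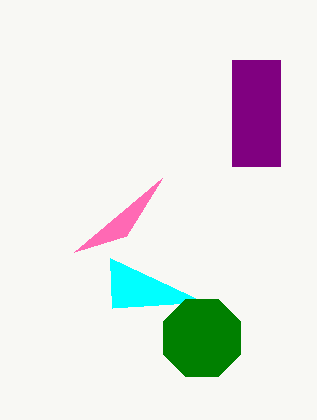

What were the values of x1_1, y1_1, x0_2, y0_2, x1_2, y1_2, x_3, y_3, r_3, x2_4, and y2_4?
x1_1 = 110, y1_1 = 258, x0_2 = 232, y0_2 = 60, x1_2 = 280, y1_2 = 166, x_3 = 202, y_3 = 338, r_3 = 42, x2_4 = 162, y2_4 = 178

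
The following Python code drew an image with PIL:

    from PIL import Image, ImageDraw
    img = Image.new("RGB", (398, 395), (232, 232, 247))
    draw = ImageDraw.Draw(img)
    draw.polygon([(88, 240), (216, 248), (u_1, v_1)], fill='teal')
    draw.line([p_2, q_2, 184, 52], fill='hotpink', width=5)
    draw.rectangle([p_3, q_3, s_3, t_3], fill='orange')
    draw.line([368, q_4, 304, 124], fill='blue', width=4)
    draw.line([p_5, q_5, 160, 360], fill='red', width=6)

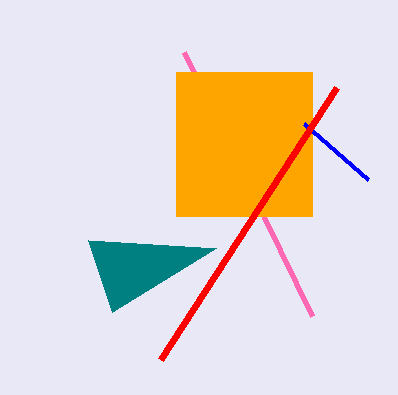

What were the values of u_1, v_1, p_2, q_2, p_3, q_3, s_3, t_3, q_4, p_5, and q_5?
u_1 = 112; v_1 = 312; p_2 = 312; q_2 = 316; p_3 = 176; q_3 = 72; s_3 = 312; t_3 = 216; q_4 = 180; p_5 = 336; q_5 = 88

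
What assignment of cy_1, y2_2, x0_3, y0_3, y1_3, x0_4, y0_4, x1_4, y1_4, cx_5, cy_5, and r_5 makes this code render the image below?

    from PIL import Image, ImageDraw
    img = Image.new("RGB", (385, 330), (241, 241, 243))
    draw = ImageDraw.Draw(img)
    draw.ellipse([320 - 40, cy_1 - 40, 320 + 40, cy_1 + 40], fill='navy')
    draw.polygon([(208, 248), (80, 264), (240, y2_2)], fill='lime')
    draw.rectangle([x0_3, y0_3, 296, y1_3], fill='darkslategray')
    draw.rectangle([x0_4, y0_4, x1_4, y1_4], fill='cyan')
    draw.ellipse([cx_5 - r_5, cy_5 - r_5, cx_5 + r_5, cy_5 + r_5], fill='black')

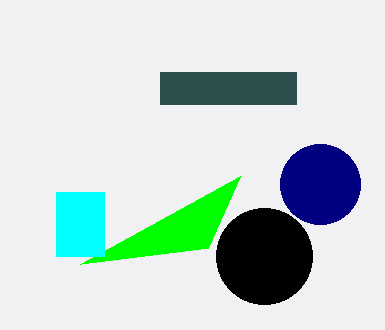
cy_1 = 184, y2_2 = 176, x0_3 = 160, y0_3 = 72, y1_3 = 104, x0_4 = 56, y0_4 = 192, x1_4 = 104, y1_4 = 256, cx_5 = 264, cy_5 = 256, r_5 = 48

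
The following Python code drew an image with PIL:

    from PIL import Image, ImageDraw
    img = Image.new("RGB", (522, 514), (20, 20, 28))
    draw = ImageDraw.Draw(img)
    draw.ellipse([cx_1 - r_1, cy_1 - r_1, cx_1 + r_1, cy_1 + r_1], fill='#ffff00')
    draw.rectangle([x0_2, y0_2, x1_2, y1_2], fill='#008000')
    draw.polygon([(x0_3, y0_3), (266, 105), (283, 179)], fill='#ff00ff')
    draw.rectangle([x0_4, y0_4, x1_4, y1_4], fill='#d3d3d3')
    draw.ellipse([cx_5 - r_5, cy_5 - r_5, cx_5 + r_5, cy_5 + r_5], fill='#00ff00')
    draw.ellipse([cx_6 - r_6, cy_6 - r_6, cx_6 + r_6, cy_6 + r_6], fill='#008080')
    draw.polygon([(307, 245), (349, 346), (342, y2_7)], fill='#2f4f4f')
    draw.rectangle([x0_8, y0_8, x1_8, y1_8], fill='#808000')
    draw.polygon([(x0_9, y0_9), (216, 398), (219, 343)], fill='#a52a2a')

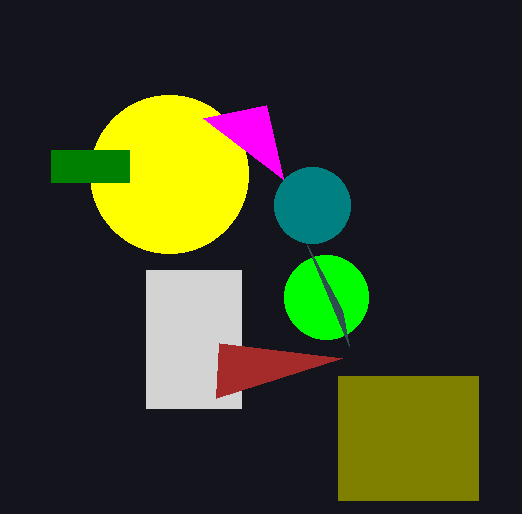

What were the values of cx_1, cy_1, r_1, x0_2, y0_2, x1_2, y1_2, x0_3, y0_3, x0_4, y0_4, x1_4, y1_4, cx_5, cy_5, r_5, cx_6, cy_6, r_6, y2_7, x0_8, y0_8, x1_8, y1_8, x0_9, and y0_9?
cx_1 = 169, cy_1 = 174, r_1 = 79, x0_2 = 51, y0_2 = 150, x1_2 = 129, y1_2 = 182, x0_3 = 203, y0_3 = 118, x0_4 = 146, y0_4 = 270, x1_4 = 241, y1_4 = 408, cx_5 = 326, cy_5 = 297, r_5 = 42, cx_6 = 312, cy_6 = 205, r_6 = 38, y2_7 = 310, x0_8 = 338, y0_8 = 376, x1_8 = 478, y1_8 = 500, x0_9 = 342, y0_9 = 358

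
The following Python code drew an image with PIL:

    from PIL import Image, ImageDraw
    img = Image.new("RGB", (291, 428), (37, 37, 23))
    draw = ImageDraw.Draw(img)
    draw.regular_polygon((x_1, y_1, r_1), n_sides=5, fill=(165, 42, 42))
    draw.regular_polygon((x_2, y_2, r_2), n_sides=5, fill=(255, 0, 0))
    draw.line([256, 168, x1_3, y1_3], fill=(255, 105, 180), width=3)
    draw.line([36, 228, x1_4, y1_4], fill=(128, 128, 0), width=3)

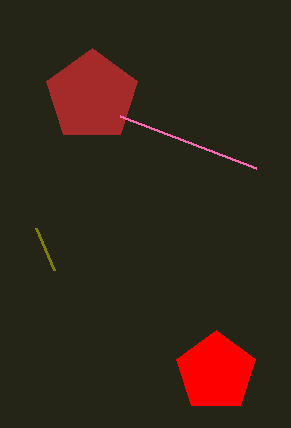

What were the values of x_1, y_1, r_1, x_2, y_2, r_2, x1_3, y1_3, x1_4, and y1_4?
x_1 = 92; y_1 = 96; r_1 = 48; x_2 = 216; y_2 = 372; r_2 = 42; x1_3 = 120; y1_3 = 116; x1_4 = 54; y1_4 = 270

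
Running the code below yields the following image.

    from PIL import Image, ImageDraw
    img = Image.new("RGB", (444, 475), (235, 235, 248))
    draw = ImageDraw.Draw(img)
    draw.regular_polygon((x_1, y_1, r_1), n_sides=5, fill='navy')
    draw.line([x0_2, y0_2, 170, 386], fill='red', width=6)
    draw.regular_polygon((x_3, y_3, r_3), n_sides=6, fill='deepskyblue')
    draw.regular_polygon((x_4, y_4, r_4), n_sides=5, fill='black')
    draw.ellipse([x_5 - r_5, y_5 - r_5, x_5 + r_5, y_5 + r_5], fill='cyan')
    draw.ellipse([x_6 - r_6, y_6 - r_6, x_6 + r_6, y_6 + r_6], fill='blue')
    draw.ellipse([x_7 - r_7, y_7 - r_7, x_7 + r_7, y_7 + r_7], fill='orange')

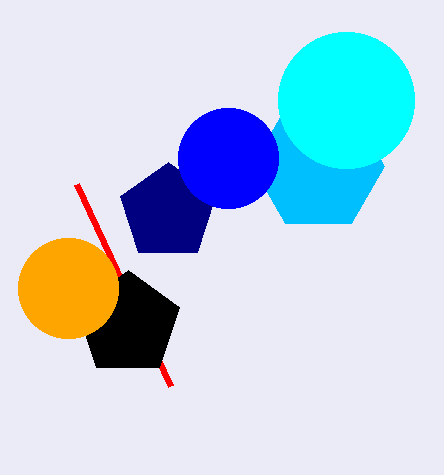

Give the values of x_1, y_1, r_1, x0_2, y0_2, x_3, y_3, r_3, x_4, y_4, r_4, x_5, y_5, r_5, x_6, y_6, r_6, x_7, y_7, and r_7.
x_1 = 168; y_1 = 212; r_1 = 50; x0_2 = 76; y0_2 = 184; x_3 = 318; y_3 = 166; r_3 = 66; x_4 = 128; y_4 = 324; r_4 = 54; x_5 = 346; y_5 = 100; r_5 = 68; x_6 = 228; y_6 = 158; r_6 = 50; x_7 = 68; y_7 = 288; r_7 = 50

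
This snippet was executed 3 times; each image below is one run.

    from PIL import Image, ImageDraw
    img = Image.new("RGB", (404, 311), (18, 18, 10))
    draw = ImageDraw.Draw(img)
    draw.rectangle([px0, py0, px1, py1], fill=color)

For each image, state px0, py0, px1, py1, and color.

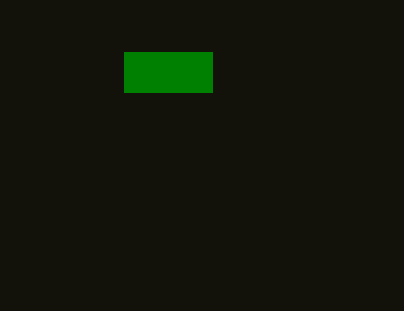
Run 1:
px0 = 124; py0 = 52; px1 = 212; py1 = 92; color = 'green'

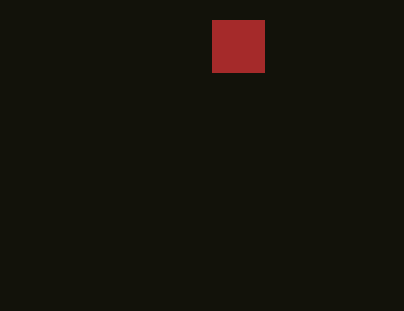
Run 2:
px0 = 212, py0 = 20, px1 = 264, py1 = 72, color = 'brown'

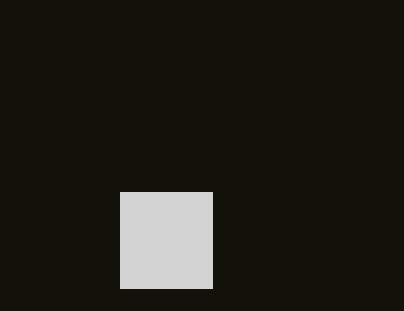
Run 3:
px0 = 120, py0 = 192, px1 = 212, py1 = 288, color = 'lightgray'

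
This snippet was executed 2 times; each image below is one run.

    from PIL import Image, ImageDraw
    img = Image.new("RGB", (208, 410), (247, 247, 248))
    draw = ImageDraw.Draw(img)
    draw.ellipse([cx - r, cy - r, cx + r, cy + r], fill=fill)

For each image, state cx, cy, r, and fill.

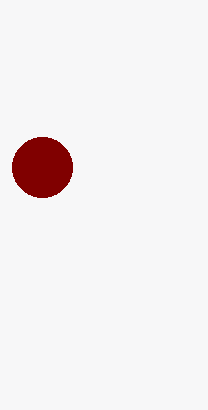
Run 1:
cx = 42; cy = 167; r = 30; fill = 'maroon'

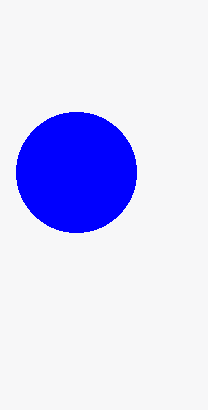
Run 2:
cx = 76; cy = 172; r = 60; fill = 'blue'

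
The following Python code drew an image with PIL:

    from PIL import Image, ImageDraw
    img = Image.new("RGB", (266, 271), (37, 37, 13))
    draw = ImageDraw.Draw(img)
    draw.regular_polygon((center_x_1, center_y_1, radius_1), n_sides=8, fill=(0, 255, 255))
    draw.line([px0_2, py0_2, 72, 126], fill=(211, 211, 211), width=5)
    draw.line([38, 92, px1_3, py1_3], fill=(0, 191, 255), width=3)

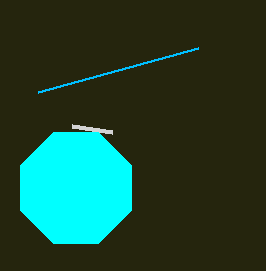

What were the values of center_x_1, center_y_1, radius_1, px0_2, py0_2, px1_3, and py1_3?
center_x_1 = 76
center_y_1 = 188
radius_1 = 60
px0_2 = 112
py0_2 = 132
px1_3 = 198
py1_3 = 48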